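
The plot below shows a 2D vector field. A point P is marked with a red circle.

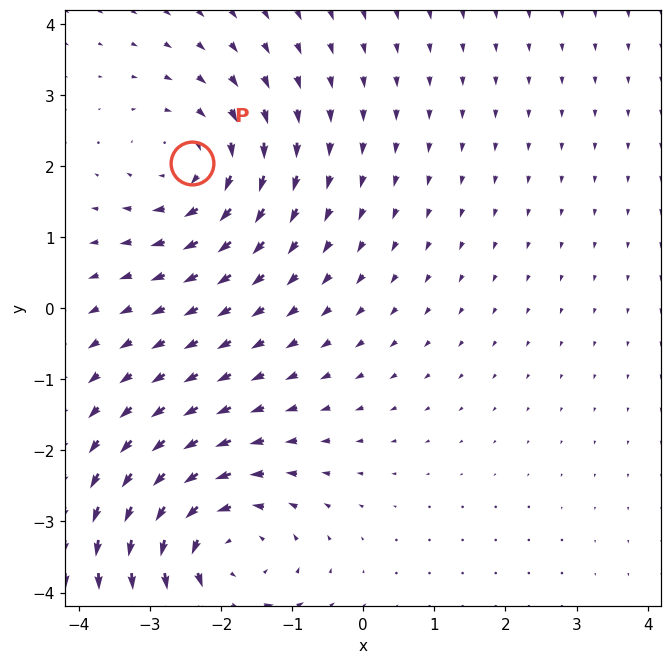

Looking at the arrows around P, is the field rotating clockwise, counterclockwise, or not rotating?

clockwise

Near P at (-2.4, 2.0) the arrows circulate clockwise. The curl (z-component) there is about -3; negative curl means clockwise rotation.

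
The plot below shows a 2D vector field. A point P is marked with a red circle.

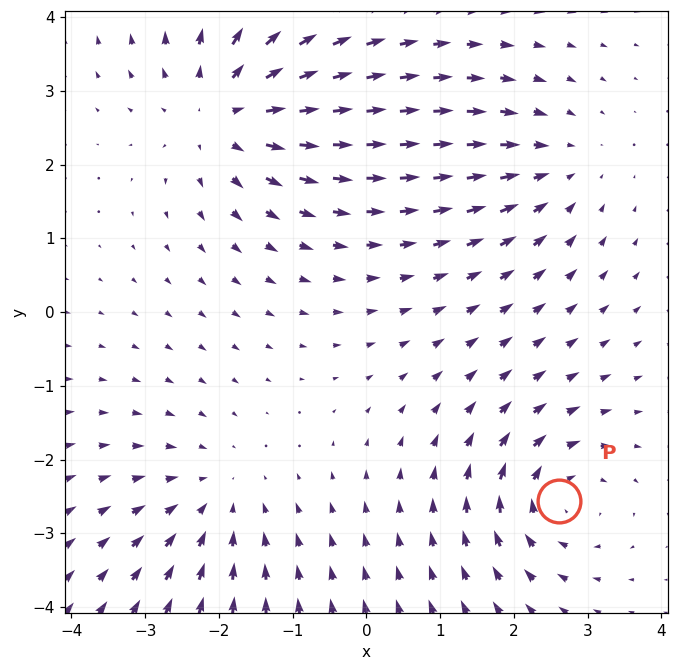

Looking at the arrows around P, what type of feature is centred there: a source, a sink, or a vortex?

At P (2.6, -2.6) the arrows circulate clockwise. Divergence ≈0, curl about -4 — near-zero divergence with nonzero curl is a vortex.

vortex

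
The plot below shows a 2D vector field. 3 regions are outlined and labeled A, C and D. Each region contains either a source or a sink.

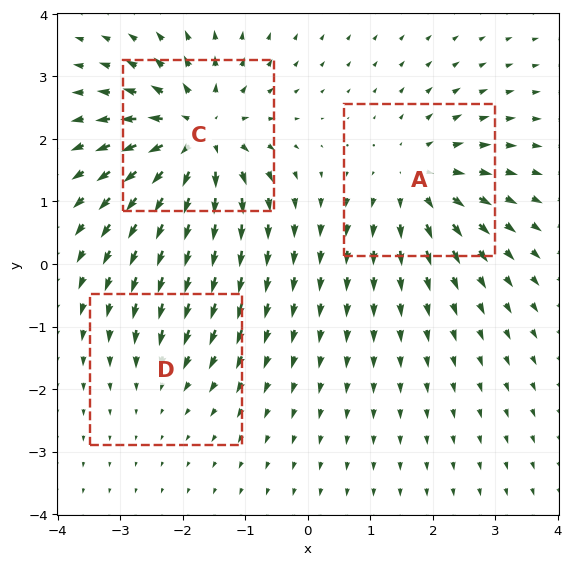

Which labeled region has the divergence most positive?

C

Divergence at each region's feature centre — A: about +4, C: about +6, D: about -2. Region C is most positive.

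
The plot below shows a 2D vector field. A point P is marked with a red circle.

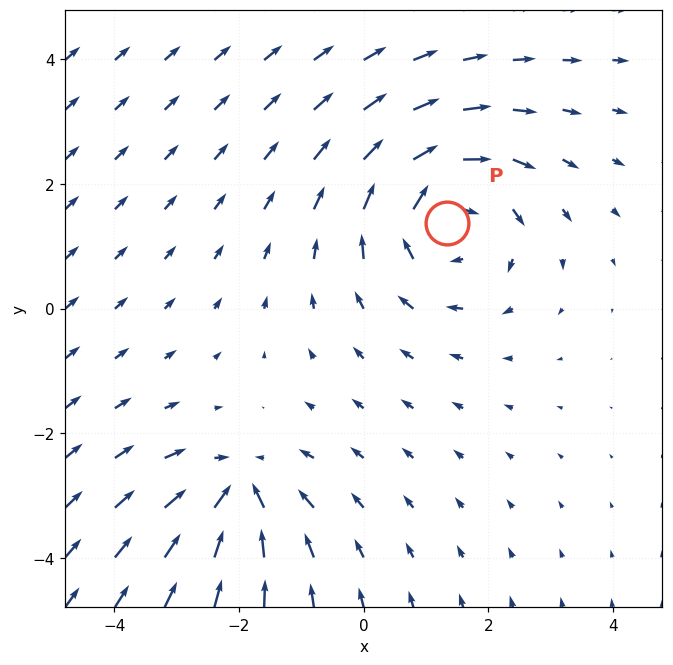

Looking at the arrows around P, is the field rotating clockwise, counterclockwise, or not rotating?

Near P at (1.3, 1.4) the arrows circulate clockwise. The curl (z-component) there is about -4; negative curl means clockwise rotation.

clockwise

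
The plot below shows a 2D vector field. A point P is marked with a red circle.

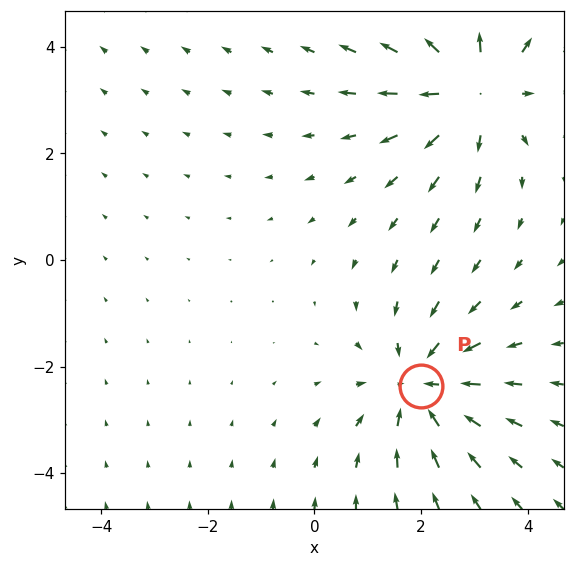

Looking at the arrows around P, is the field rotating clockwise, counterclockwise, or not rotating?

Near P at (2.0, -2.4) the arrows show no circulation. The curl there is ≈0.

not rotating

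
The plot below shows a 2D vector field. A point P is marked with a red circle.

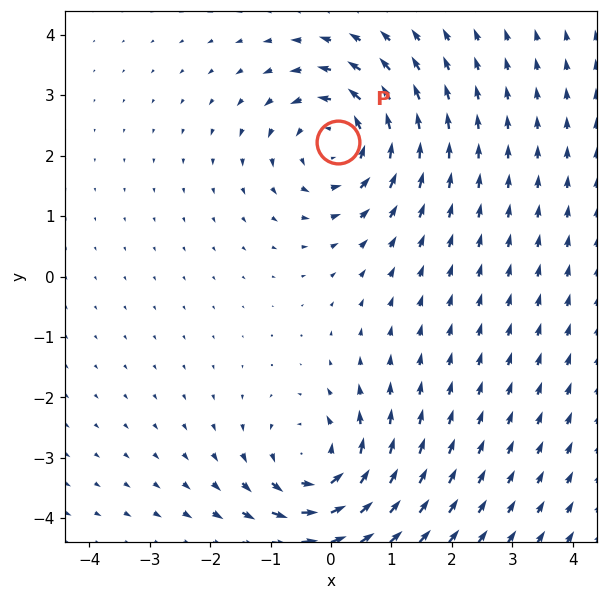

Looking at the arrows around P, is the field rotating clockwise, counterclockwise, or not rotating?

counterclockwise

Near P at (0.1, 2.2) the arrows circulate counterclockwise. The curl (z-component) there is about +5; positive curl means counterclockwise rotation.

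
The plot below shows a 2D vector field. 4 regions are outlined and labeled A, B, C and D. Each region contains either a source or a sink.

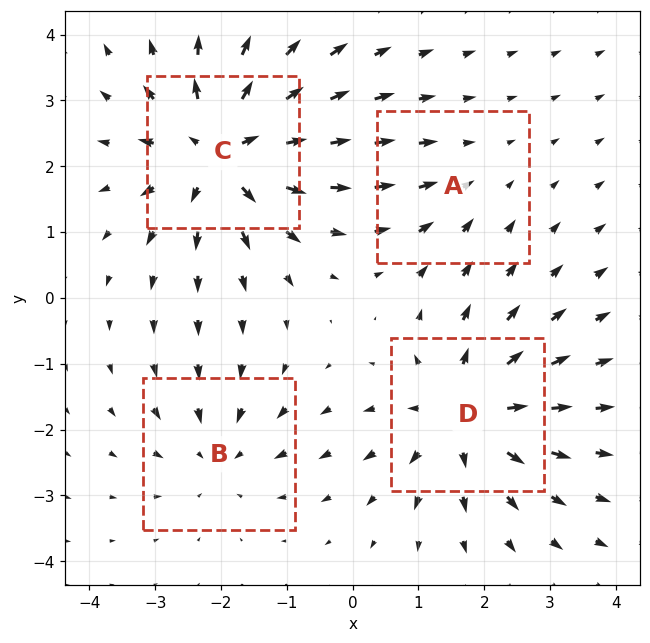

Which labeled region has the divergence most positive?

C

Divergence at each region's feature centre — A: about -2, B: about -3, C: about +7, D: about +5. Region C is most positive.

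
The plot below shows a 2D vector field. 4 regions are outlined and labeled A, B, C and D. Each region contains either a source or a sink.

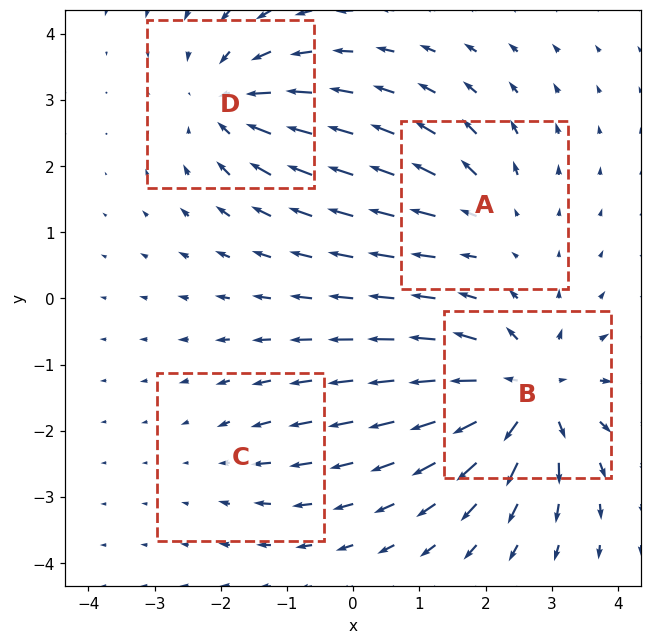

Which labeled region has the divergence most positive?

Divergence at each region's feature centre — A: about +4, B: about +8, C: about -2, D: about -5. Region B is most positive.

B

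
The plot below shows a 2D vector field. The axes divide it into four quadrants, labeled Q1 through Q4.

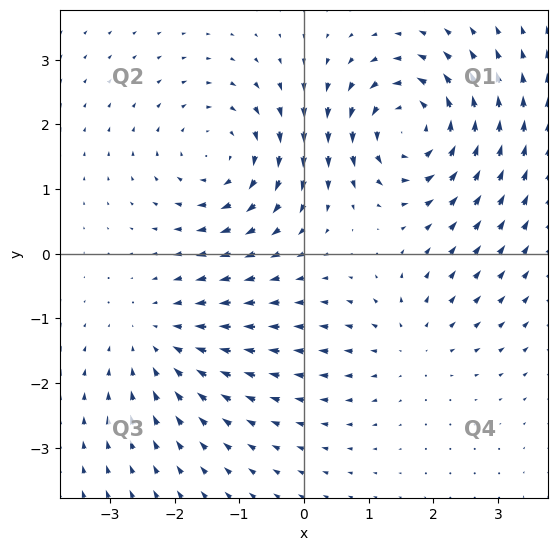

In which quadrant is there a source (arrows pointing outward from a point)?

Q4

The source sits at approximately (1.6, -1.4), which lies in quadrant Q4. The divergence there is about +3, positive as expected for a source.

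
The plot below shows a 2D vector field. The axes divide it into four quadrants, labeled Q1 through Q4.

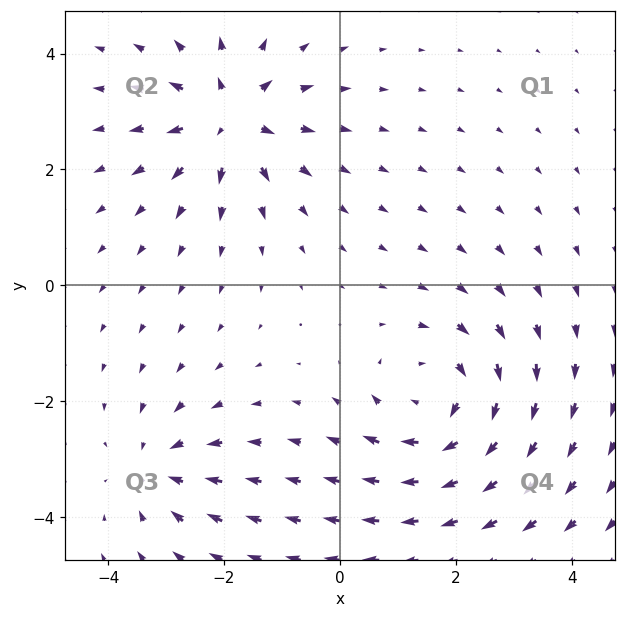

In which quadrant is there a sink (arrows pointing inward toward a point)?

Q3

The sink sits at approximately (-3.1, -3.1), which lies in quadrant Q3. The divergence there is about -3, negative as expected for a sink.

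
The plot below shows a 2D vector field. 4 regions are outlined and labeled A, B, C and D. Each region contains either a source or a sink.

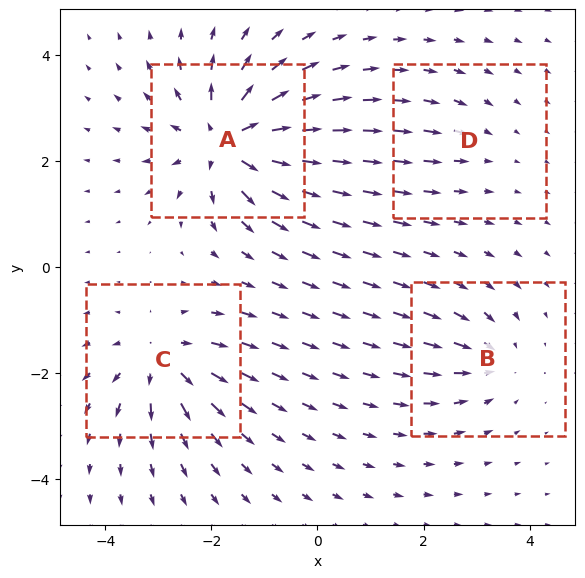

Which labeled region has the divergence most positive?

Divergence at each region's feature centre — A: about +9, B: about -4, C: about +6, D: about -2. Region A is most positive.

A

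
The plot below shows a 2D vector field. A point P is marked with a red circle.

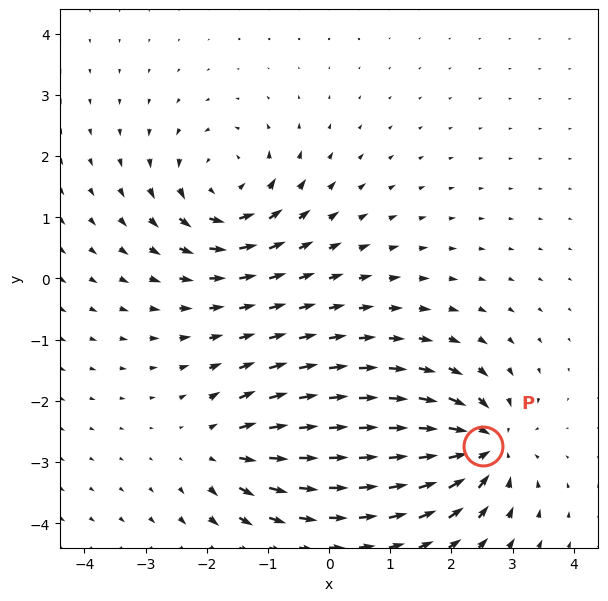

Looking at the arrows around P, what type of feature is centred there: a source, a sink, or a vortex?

sink

At P (2.5, -2.7) the arrows converge inward. Divergence about -6, curl ≈0 — negative divergence with near-zero curl is a sink.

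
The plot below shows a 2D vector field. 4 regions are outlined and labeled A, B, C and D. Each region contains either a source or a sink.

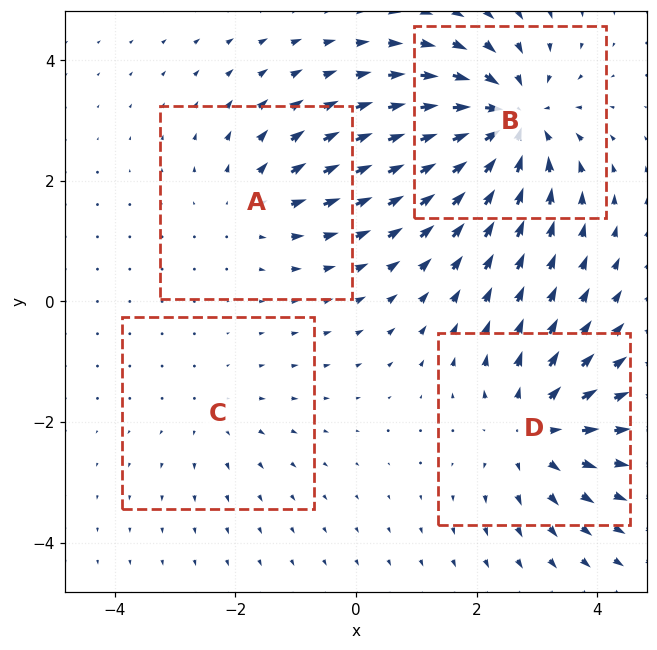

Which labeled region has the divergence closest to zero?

Divergence at each region's feature centre — A: about +3, B: about -6, C: about +2, D: about +5. Region C is closest to zero.

C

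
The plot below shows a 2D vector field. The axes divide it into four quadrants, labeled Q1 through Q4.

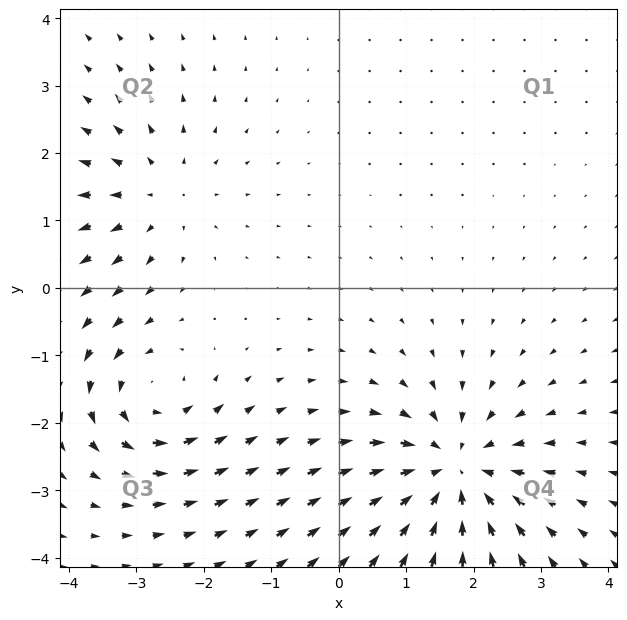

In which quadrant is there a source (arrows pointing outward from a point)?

The source sits at approximately (-2.7, 1.4), which lies in quadrant Q2. The divergence there is about +3, positive as expected for a source.

Q2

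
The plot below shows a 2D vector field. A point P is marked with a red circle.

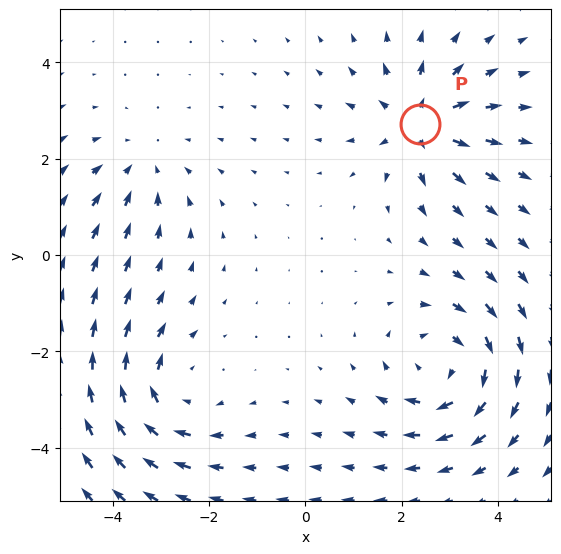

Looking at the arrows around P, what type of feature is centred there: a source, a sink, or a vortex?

At P (2.4, 2.7) the arrows spread outward. Divergence about +5, curl ≈0 — positive divergence with near-zero curl is a source.

source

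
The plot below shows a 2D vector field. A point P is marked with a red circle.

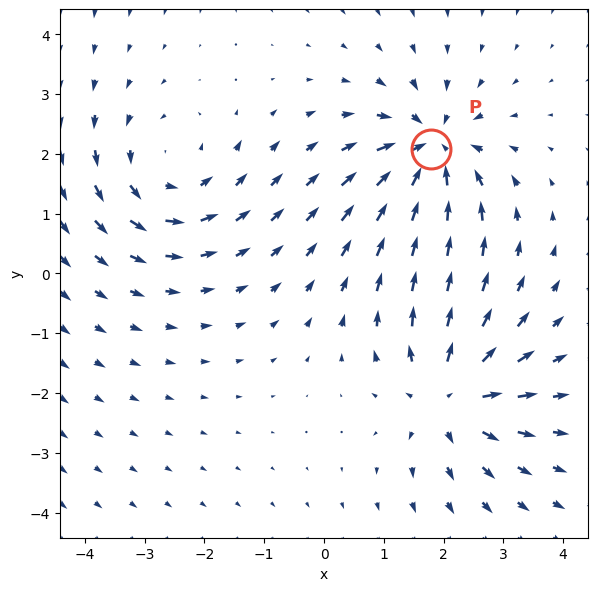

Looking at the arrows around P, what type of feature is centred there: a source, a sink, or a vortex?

sink

At P (1.8, 2.1) the arrows converge inward. Divergence about -6, curl ≈0 — negative divergence with near-zero curl is a sink.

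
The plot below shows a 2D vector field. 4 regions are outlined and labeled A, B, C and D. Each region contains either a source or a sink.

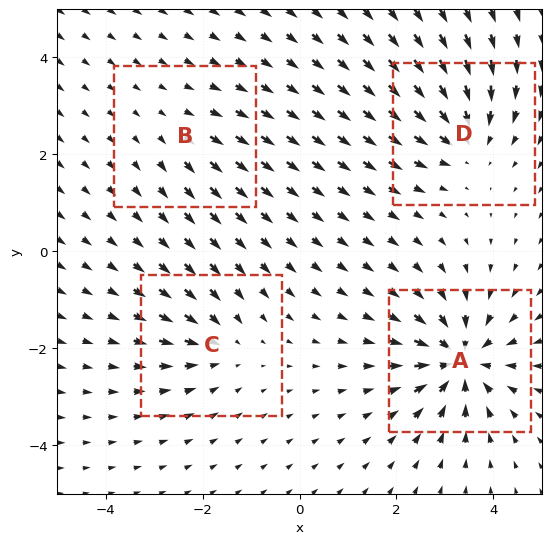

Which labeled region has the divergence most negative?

A

Divergence at each region's feature centre — A: about -8, B: about +2, C: about -4, D: about -5. Region A is most negative.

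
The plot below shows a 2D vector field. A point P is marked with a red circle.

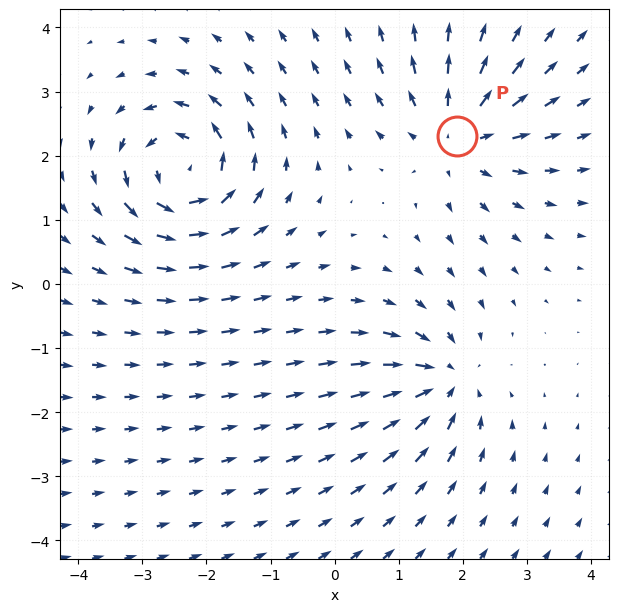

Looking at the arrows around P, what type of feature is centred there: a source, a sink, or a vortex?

source

At P (1.9, 2.3) the arrows spread outward. Divergence about +5, curl ≈0 — positive divergence with near-zero curl is a source.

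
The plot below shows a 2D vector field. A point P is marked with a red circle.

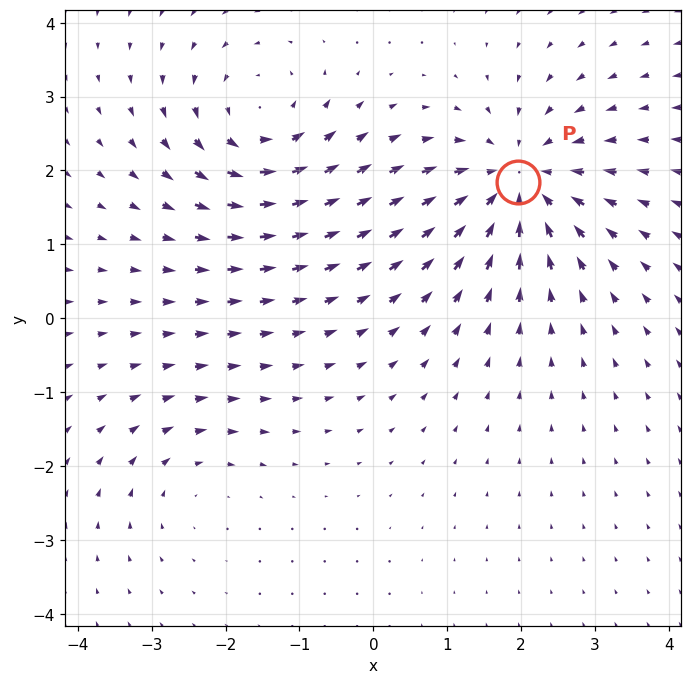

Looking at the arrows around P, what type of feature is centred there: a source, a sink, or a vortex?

sink

At P (2.0, 1.8) the arrows converge inward. Divergence about -5, curl ≈0 — negative divergence with near-zero curl is a sink.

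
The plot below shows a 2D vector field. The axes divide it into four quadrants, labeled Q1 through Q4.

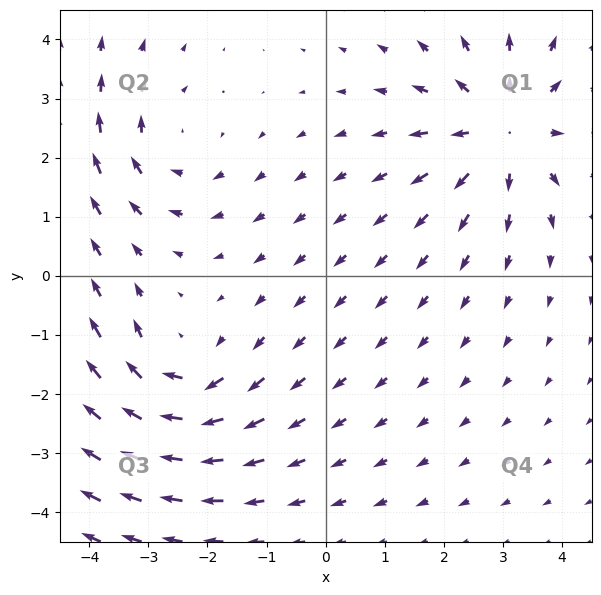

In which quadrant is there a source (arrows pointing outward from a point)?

The source sits at approximately (3.0, 2.5), which lies in quadrant Q1. The divergence there is about +4, positive as expected for a source.

Q1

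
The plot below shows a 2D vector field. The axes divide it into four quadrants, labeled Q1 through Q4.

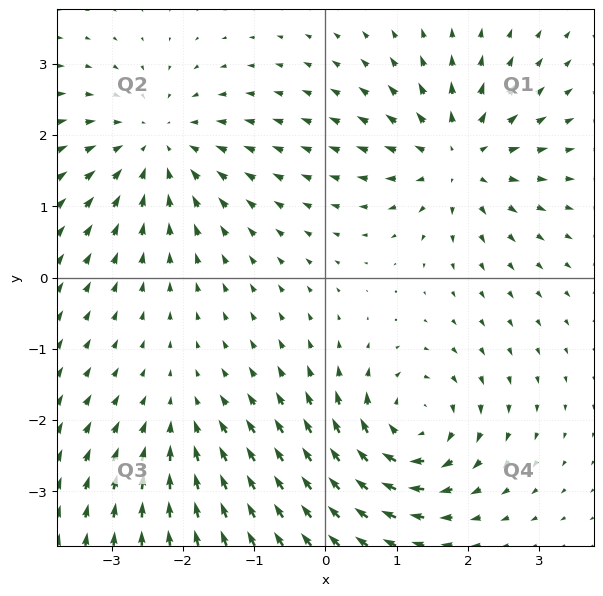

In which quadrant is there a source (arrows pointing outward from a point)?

Q1

The source sits at approximately (1.9, 1.7), which lies in quadrant Q1. The divergence there is about +6, positive as expected for a source.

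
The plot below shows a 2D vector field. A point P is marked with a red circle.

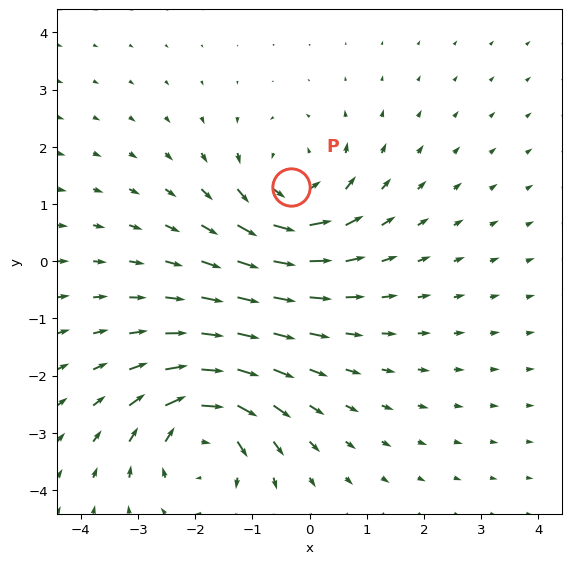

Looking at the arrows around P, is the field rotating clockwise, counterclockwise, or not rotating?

counterclockwise

Near P at (-0.3, 1.3) the arrows circulate counterclockwise. The curl (z-component) there is about +5; positive curl means counterclockwise rotation.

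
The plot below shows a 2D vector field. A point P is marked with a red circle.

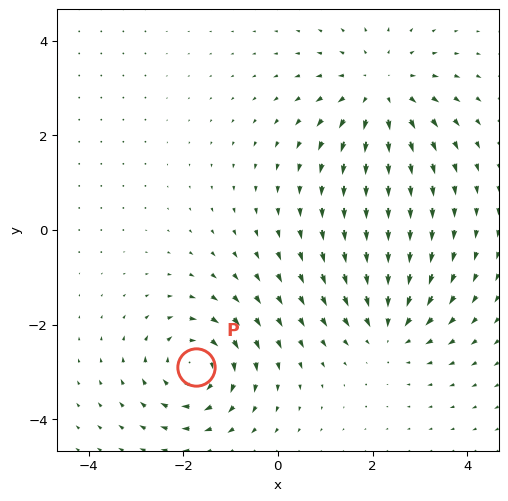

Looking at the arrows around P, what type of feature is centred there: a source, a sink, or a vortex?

At P (-1.7, -2.9) the arrows circulate clockwise. Divergence ≈0, curl about -5 — near-zero divergence with nonzero curl is a vortex.

vortex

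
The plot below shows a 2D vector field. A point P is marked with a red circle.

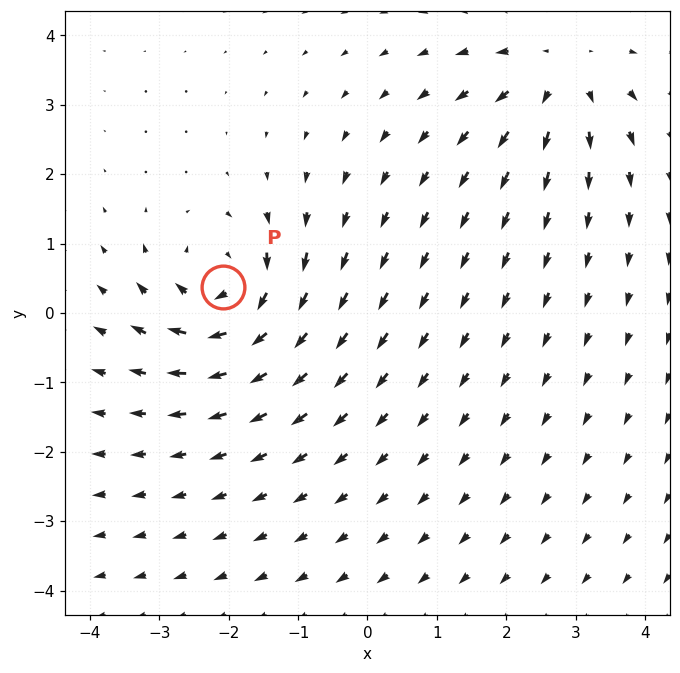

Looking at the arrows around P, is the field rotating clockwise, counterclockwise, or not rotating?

clockwise

Near P at (-2.1, 0.4) the arrows circulate clockwise. The curl (z-component) there is about -6; negative curl means clockwise rotation.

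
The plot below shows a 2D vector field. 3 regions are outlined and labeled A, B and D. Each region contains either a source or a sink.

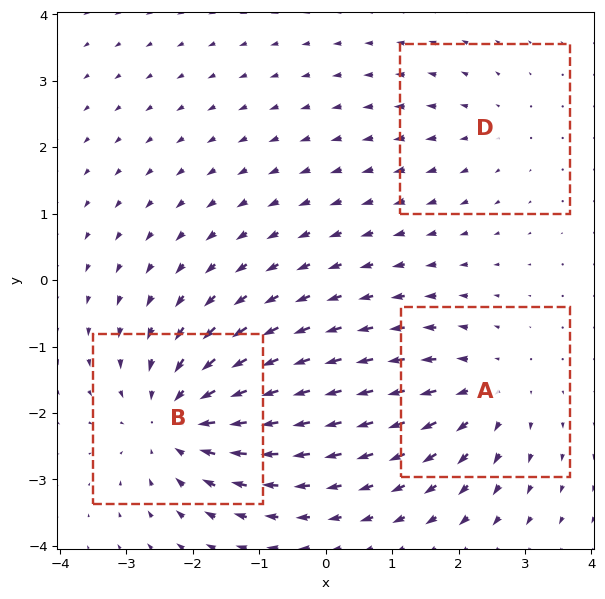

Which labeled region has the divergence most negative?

B

Divergence at each region's feature centre — A: about +3, B: about -4, D: about +2. Region B is most negative.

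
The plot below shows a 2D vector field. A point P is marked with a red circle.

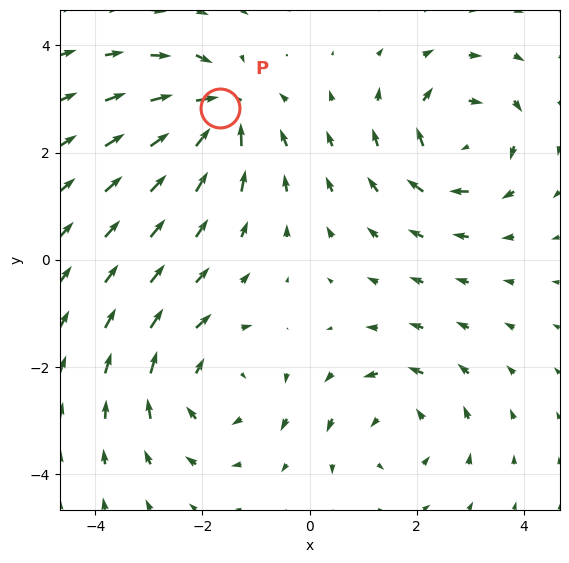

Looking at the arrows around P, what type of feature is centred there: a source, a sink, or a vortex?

sink

At P (-1.7, 2.8) the arrows converge inward. Divergence about -4, curl ≈0 — negative divergence with near-zero curl is a sink.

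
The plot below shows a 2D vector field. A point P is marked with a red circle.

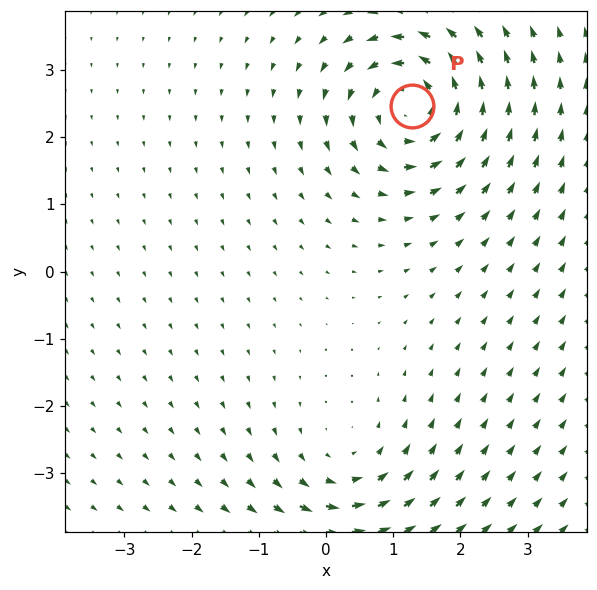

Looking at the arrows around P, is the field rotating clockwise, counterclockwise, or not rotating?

counterclockwise

Near P at (1.3, 2.5) the arrows circulate counterclockwise. The curl (z-component) there is about +4; positive curl means counterclockwise rotation.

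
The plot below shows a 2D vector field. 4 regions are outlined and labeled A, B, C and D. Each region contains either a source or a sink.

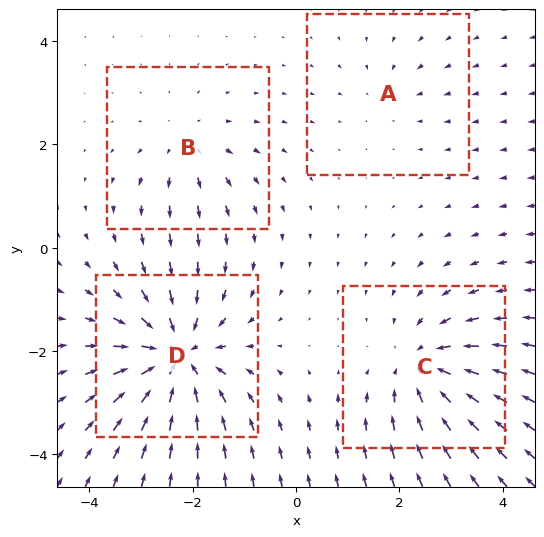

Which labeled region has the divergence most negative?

D

Divergence at each region's feature centre — A: about -2, B: about +3, C: about -5, D: about -7. Region D is most negative.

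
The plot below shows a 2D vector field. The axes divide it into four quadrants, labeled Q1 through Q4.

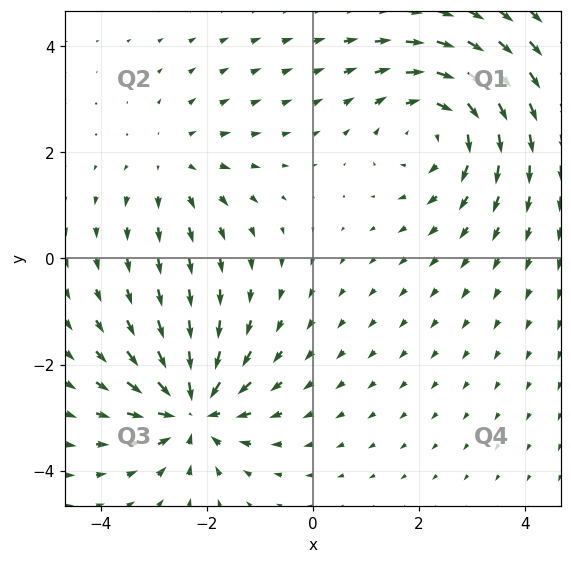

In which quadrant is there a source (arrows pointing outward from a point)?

Q2

The source sits at approximately (-2.6, 1.8), which lies in quadrant Q2. The divergence there is about +2, positive as expected for a source.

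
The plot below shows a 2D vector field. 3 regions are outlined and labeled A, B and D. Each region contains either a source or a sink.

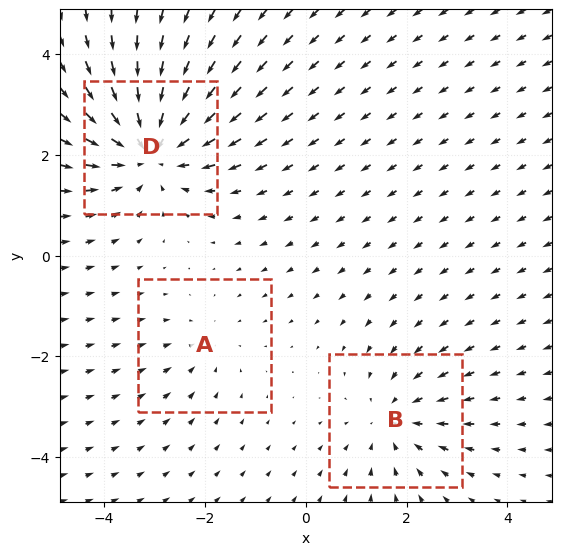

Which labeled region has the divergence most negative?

Divergence at each region's feature centre — A: about -2, B: about -3, D: about -4. Region D is most negative.

D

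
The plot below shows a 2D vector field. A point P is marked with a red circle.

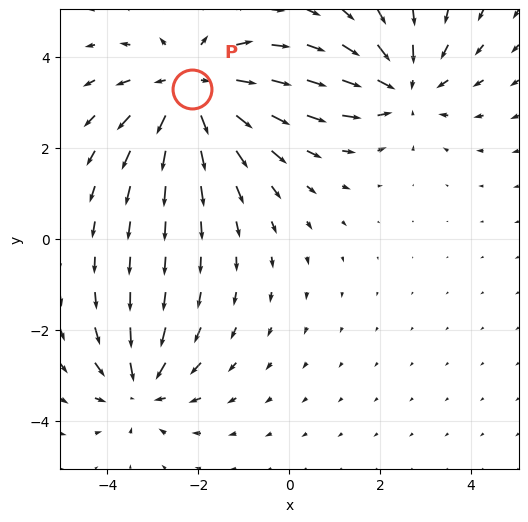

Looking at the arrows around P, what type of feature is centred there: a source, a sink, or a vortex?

At P (-2.1, 3.3) the arrows spread outward. Divergence about +4, curl ≈0 — positive divergence with near-zero curl is a source.

source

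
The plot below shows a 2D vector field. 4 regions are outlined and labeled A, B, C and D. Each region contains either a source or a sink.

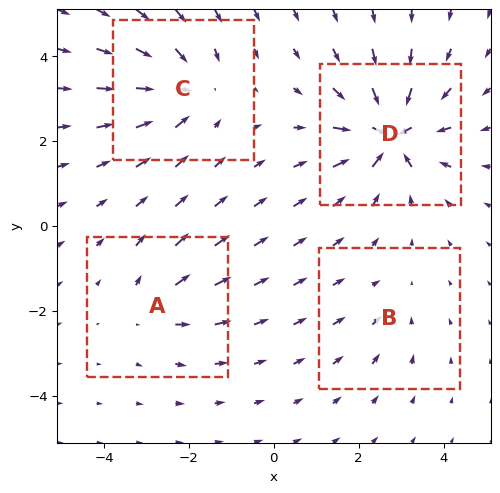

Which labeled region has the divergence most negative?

D

Divergence at each region's feature centre — A: about +4, B: about -2, C: about -5, D: about -8. Region D is most negative.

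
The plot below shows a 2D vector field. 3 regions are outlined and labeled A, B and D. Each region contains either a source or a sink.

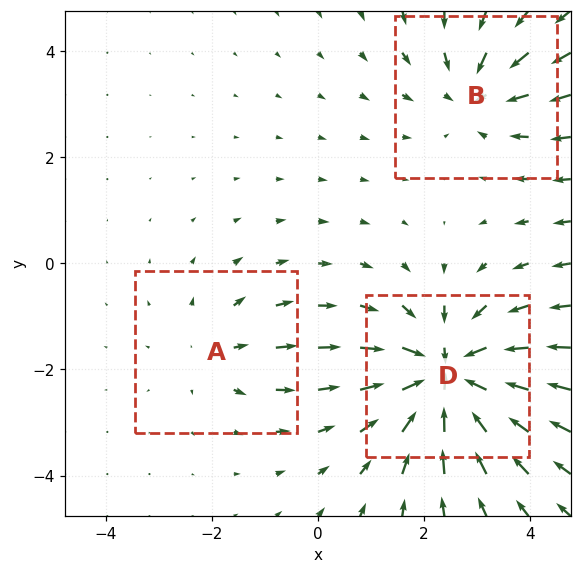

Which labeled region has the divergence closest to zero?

A

Divergence at each region's feature centre — A: about +2, B: about -3, D: about -5. Region A is closest to zero.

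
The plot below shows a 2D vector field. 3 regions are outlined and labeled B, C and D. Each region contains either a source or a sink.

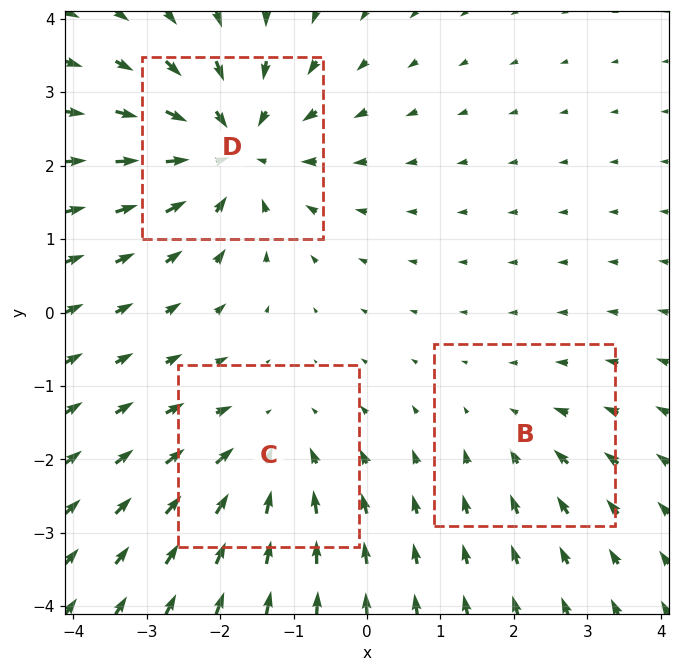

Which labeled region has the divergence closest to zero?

B

Divergence at each region's feature centre — B: about -2, C: about -3, D: about -5. Region B is closest to zero.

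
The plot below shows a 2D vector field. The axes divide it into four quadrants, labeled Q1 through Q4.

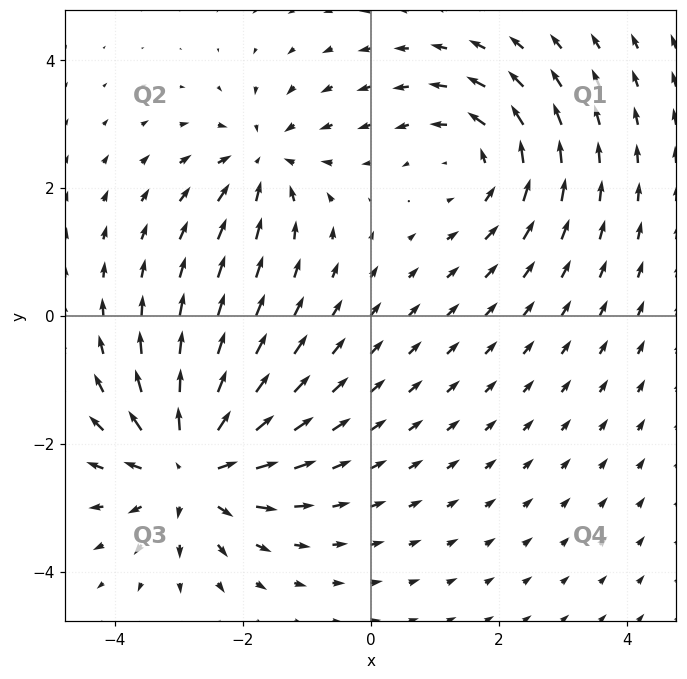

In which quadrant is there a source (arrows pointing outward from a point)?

Q3

The source sits at approximately (-2.8, -2.4), which lies in quadrant Q3. The divergence there is about +5, positive as expected for a source.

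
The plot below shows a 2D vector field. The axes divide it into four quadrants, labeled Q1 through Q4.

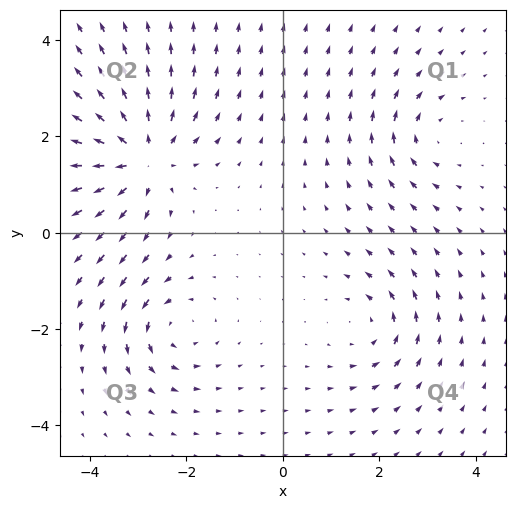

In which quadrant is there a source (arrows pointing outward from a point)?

Q2

The source sits at approximately (-2.9, 1.6), which lies in quadrant Q2. The divergence there is about +6, positive as expected for a source.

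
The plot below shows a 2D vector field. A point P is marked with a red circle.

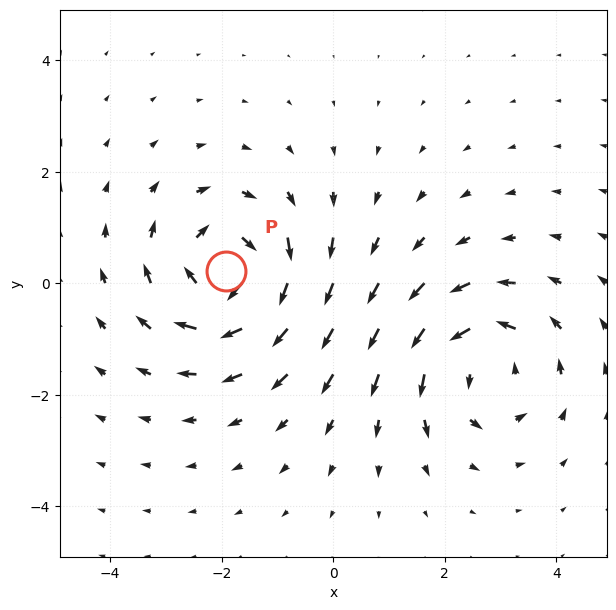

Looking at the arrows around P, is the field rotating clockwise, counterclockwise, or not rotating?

clockwise

Near P at (-1.9, 0.2) the arrows circulate clockwise. The curl (z-component) there is about -6; negative curl means clockwise rotation.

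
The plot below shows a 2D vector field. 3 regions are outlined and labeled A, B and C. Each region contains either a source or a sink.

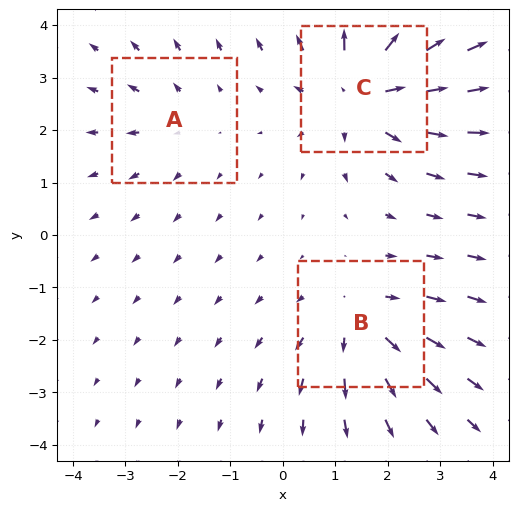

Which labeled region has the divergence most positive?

Divergence at each region's feature centre — A: about +2, B: about +3, C: about +4. Region C is most positive.

C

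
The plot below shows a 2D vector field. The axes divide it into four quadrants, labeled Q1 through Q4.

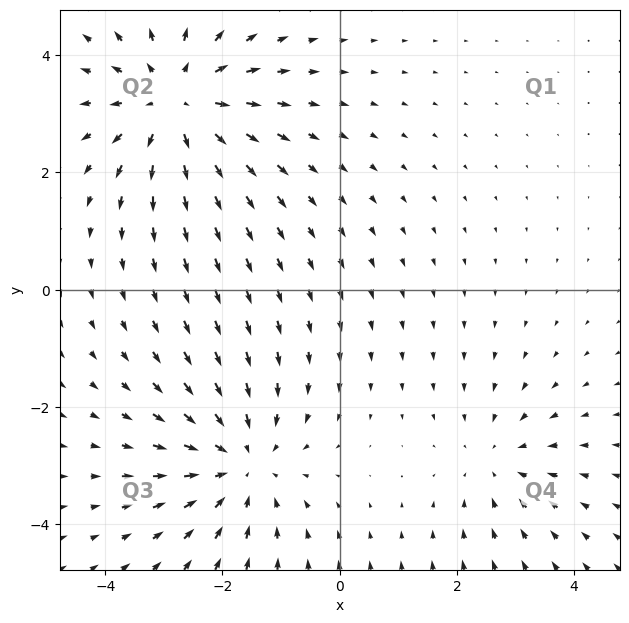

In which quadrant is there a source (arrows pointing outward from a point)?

The source sits at approximately (-2.8, 3.2), which lies in quadrant Q2. The divergence there is about +4, positive as expected for a source.

Q2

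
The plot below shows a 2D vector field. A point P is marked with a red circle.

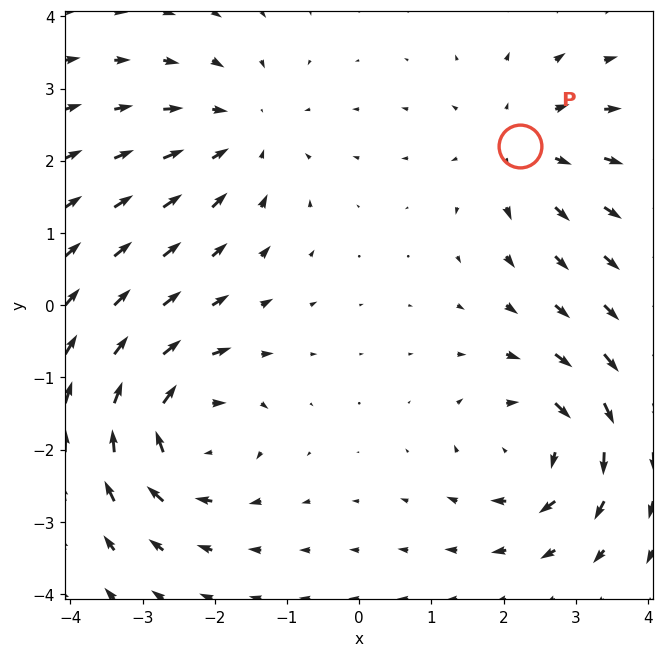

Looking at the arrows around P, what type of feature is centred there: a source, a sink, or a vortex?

At P (2.2, 2.2) the arrows spread outward. Divergence about +4, curl ≈0 — positive divergence with near-zero curl is a source.

source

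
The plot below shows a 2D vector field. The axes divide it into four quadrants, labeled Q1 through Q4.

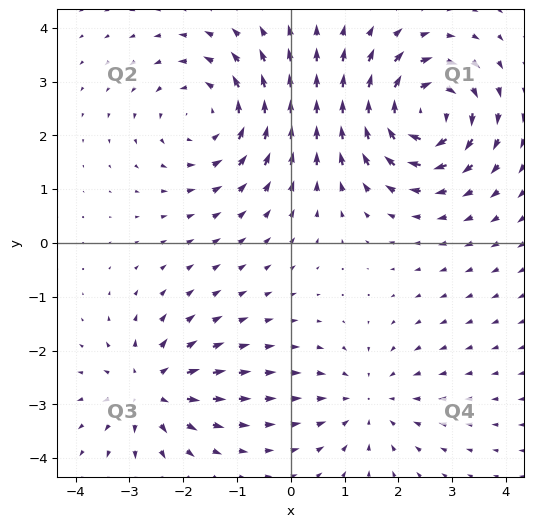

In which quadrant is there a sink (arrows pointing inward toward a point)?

The sink sits at approximately (1.4, -2.9), which lies in quadrant Q4. The divergence there is about -3, negative as expected for a sink.

Q4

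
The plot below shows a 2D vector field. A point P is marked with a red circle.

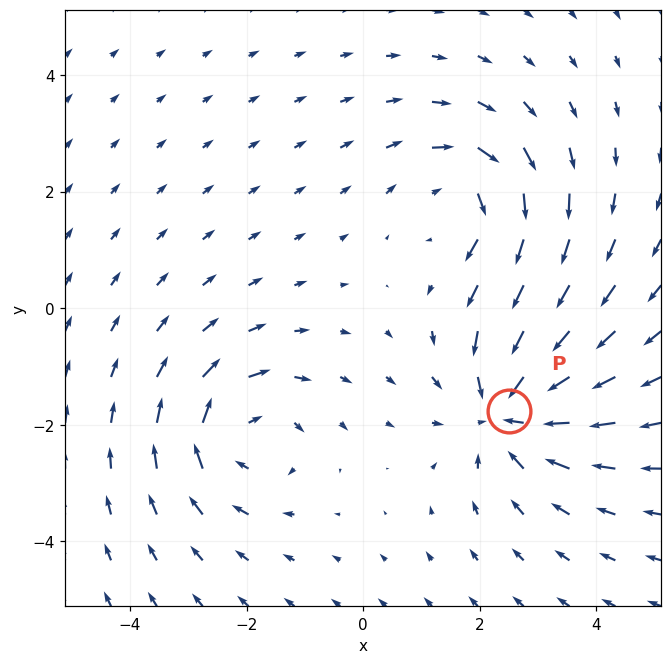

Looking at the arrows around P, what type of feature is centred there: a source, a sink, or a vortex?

At P (2.5, -1.8) the arrows converge inward. Divergence about -5, curl ≈0 — negative divergence with near-zero curl is a sink.

sink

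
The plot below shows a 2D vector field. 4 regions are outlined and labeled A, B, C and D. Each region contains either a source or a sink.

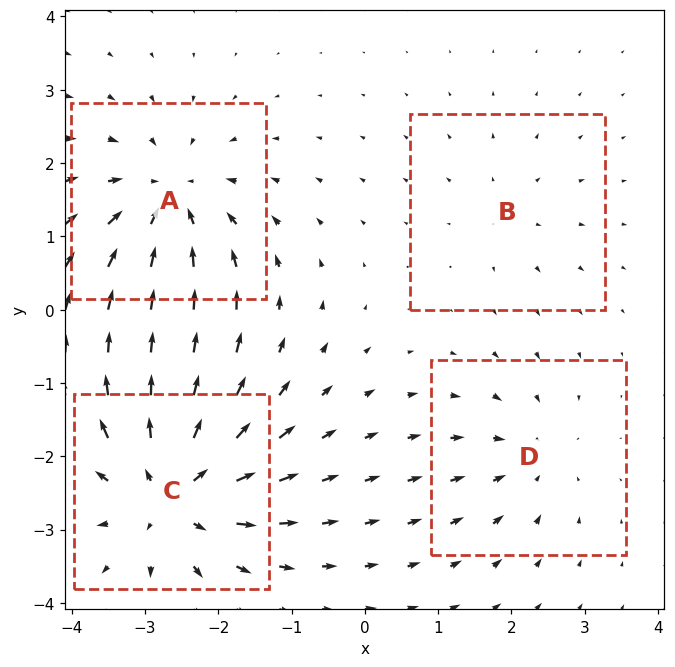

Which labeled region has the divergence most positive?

Divergence at each region's feature centre — A: about -6, B: about +2, C: about +7, D: about -3. Region C is most positive.

C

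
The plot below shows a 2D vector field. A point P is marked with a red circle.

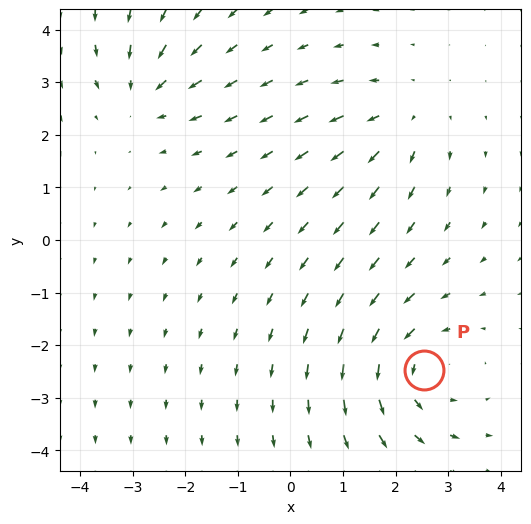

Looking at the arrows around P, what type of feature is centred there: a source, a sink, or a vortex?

vortex

At P (2.5, -2.5) the arrows circulate counterclockwise. Divergence ≈0, curl about +4 — near-zero divergence with nonzero curl is a vortex.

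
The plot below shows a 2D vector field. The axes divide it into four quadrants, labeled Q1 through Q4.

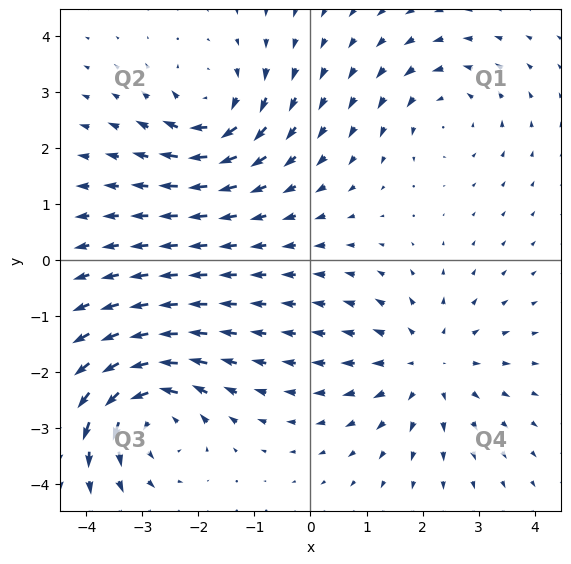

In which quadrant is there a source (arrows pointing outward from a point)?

Q4

The source sits at approximately (2.1, -1.9), which lies in quadrant Q4. The divergence there is about +3, positive as expected for a source.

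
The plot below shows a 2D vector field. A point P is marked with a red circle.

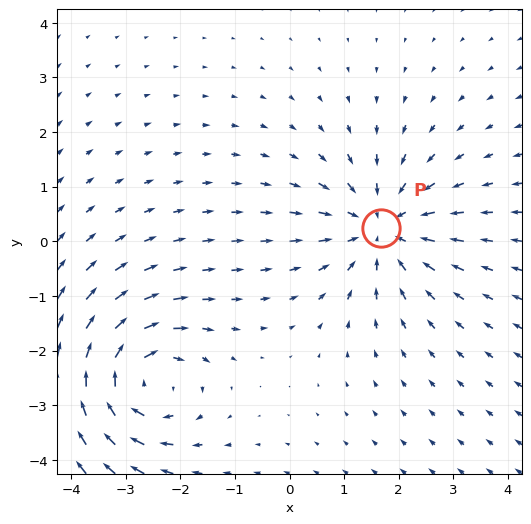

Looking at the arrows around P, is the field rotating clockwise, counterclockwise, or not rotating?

Near P at (1.7, 0.2) the arrows show no circulation. The curl there is ≈0.

not rotating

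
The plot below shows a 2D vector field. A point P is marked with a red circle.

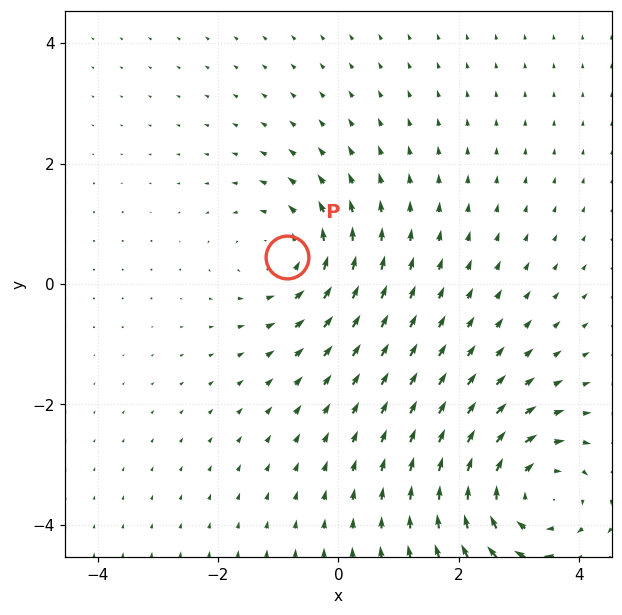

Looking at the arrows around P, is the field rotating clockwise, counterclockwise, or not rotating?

Near P at (-0.9, 0.5) the arrows circulate counterclockwise. The curl (z-component) there is about +3; positive curl means counterclockwise rotation.

counterclockwise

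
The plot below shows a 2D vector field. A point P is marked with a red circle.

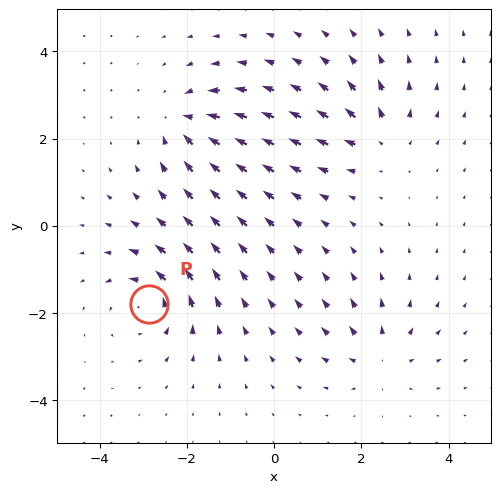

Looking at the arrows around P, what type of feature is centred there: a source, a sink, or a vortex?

vortex

At P (-2.9, -1.8) the arrows circulate counterclockwise. Divergence ≈0, curl about +4 — near-zero divergence with nonzero curl is a vortex.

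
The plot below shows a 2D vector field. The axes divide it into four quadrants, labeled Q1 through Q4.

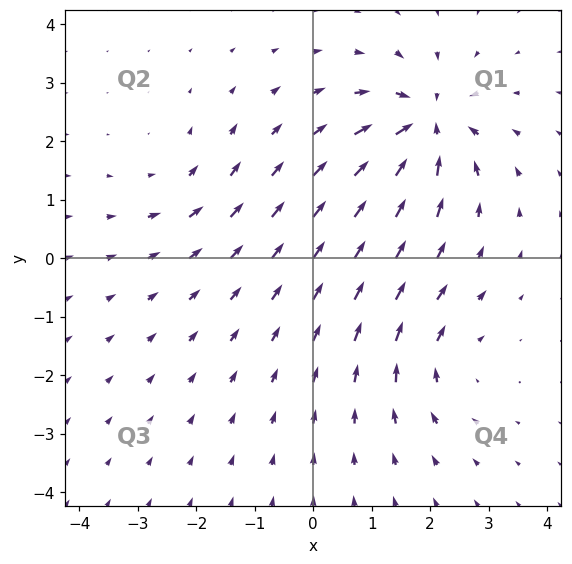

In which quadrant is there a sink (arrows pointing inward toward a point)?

Q1

The sink sits at approximately (1.9, 2.3), which lies in quadrant Q1. The divergence there is about -7, negative as expected for a sink.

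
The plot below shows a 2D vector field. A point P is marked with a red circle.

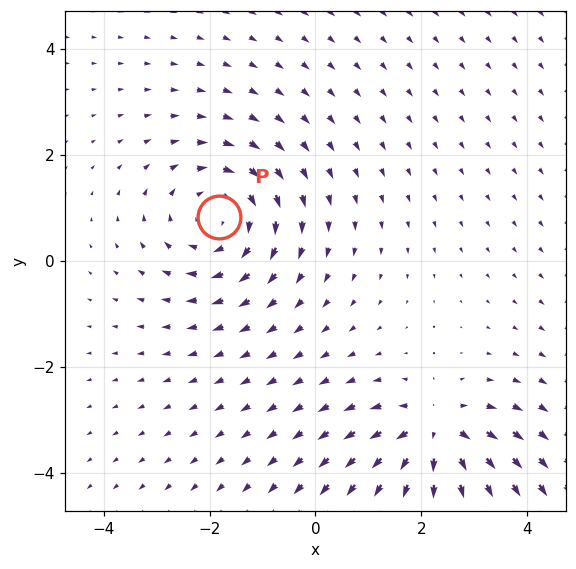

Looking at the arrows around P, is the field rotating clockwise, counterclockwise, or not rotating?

Near P at (-1.8, 0.8) the arrows circulate clockwise. The curl (z-component) there is about -4; negative curl means clockwise rotation.

clockwise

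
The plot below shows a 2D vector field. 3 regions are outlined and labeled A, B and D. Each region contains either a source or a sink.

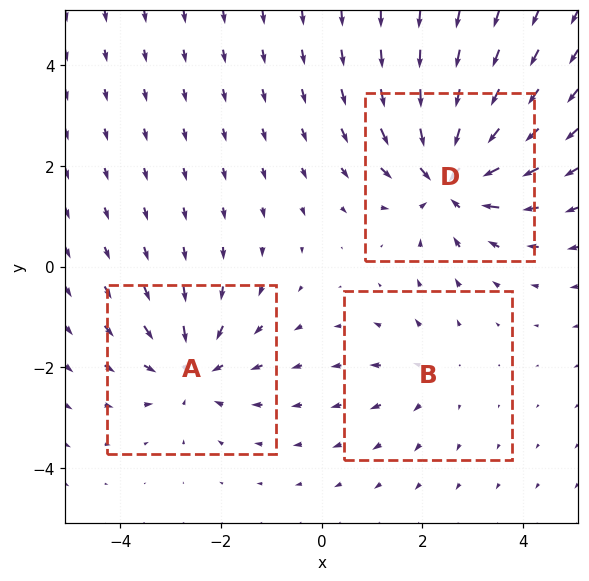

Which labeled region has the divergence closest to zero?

Divergence at each region's feature centre — A: about -3, B: about +2, D: about -5. Region B is closest to zero.

B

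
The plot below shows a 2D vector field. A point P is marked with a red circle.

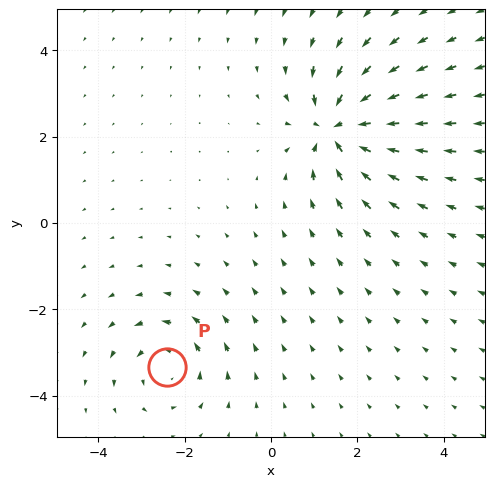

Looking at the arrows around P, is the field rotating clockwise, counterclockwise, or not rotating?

Near P at (-2.4, -3.3) the arrows circulate counterclockwise. The curl (z-component) there is about +3; positive curl means counterclockwise rotation.

counterclockwise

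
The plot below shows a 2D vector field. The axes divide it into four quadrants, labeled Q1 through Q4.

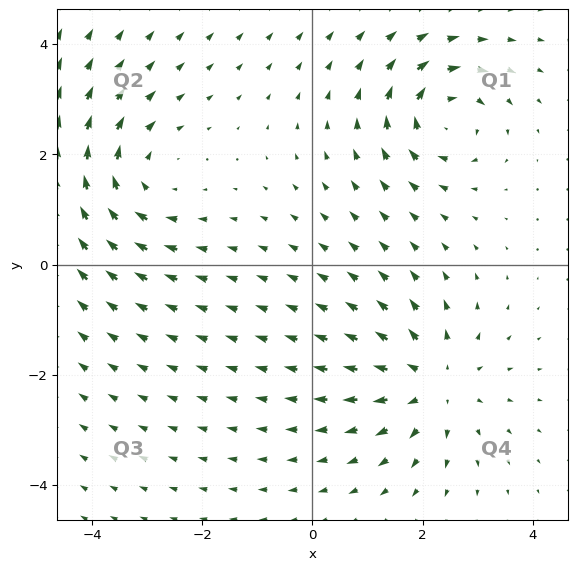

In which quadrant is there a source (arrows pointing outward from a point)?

The source sits at approximately (2.2, -2.2), which lies in quadrant Q4. The divergence there is about +3, positive as expected for a source.

Q4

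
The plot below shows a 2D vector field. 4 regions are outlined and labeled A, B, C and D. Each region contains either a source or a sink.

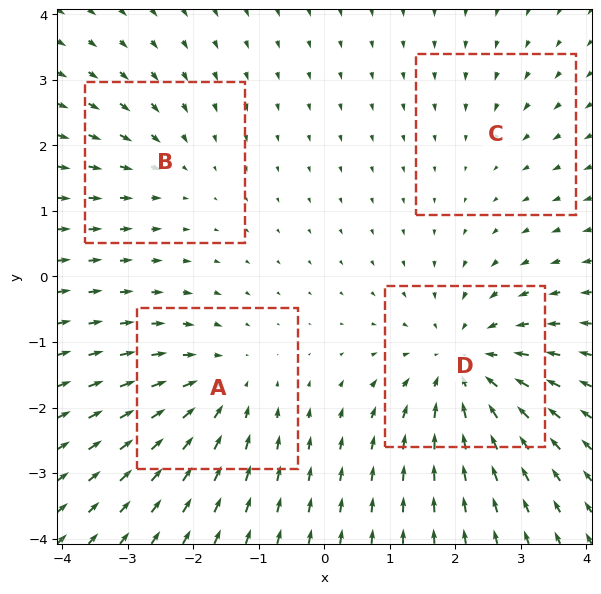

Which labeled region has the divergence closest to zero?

C

Divergence at each region's feature centre — A: about -4, B: about -3, C: about -2, D: about -6. Region C is closest to zero.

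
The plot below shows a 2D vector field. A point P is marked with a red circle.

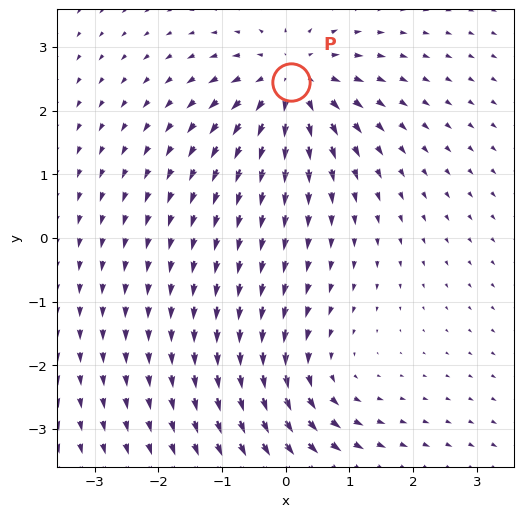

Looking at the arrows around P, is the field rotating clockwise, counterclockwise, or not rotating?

not rotating

Near P at (0.1, 2.4) the arrows show no circulation. The curl there is ≈0.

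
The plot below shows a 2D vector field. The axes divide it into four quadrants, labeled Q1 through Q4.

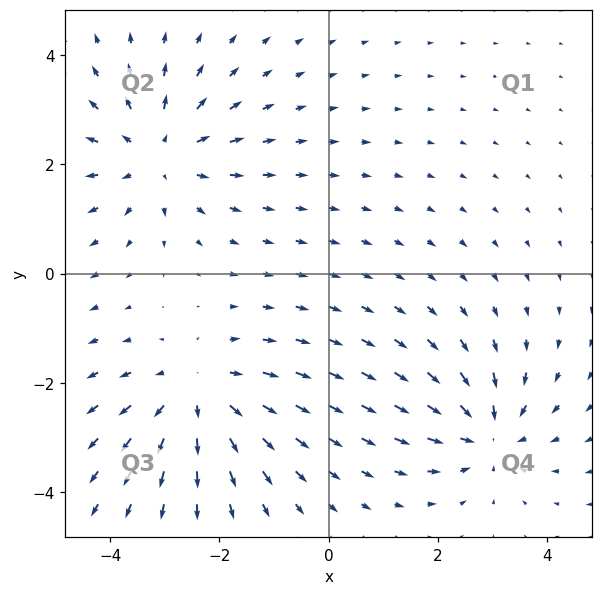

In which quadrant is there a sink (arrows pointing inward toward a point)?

The sink sits at approximately (2.9, -2.9), which lies in quadrant Q4. The divergence there is about -4, negative as expected for a sink.

Q4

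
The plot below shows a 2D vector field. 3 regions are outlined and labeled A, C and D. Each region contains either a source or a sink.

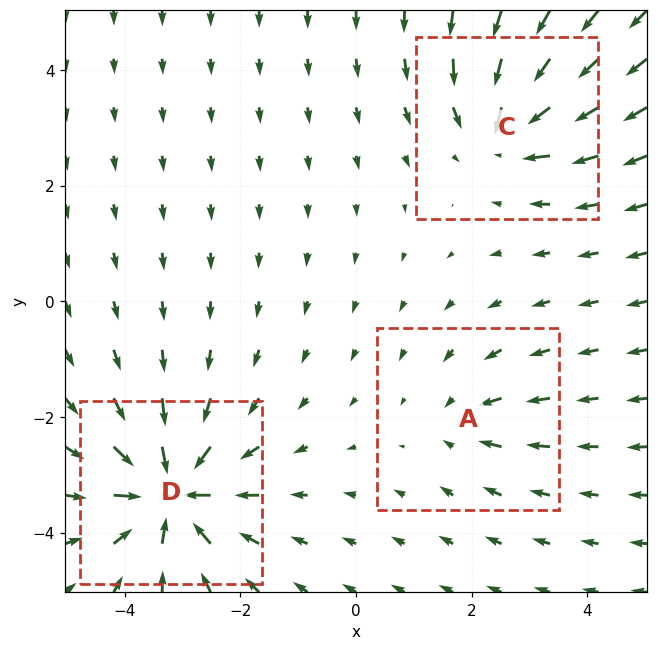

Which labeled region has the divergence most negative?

D

Divergence at each region's feature centre — A: about -2, C: about -4, D: about -6. Region D is most negative.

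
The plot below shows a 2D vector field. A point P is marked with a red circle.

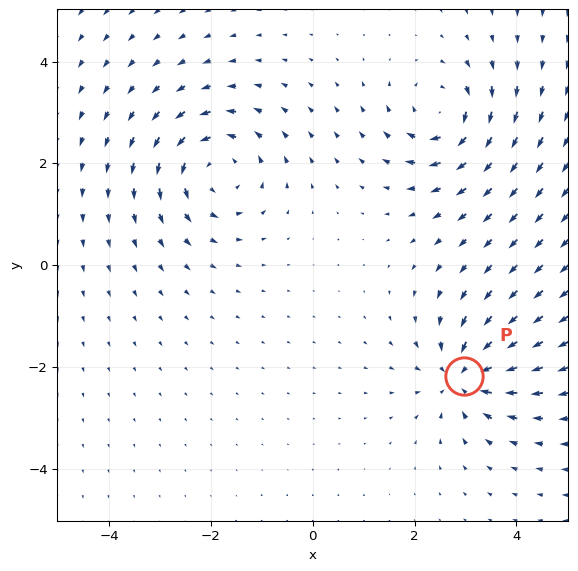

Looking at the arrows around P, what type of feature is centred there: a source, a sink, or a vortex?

At P (3.0, -2.2) the arrows converge inward. Divergence about -6, curl ≈0 — negative divergence with near-zero curl is a sink.

sink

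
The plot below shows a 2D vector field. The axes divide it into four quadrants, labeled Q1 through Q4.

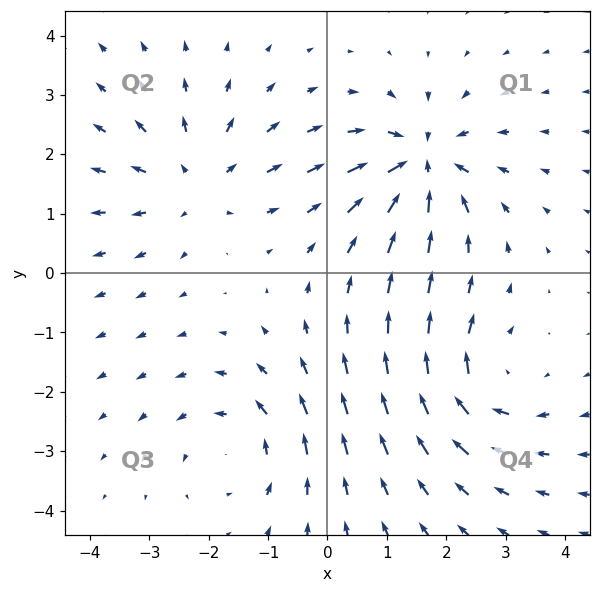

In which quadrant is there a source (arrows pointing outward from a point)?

Q2

The source sits at approximately (-2.2, 1.5), which lies in quadrant Q2. The divergence there is about +3, positive as expected for a source.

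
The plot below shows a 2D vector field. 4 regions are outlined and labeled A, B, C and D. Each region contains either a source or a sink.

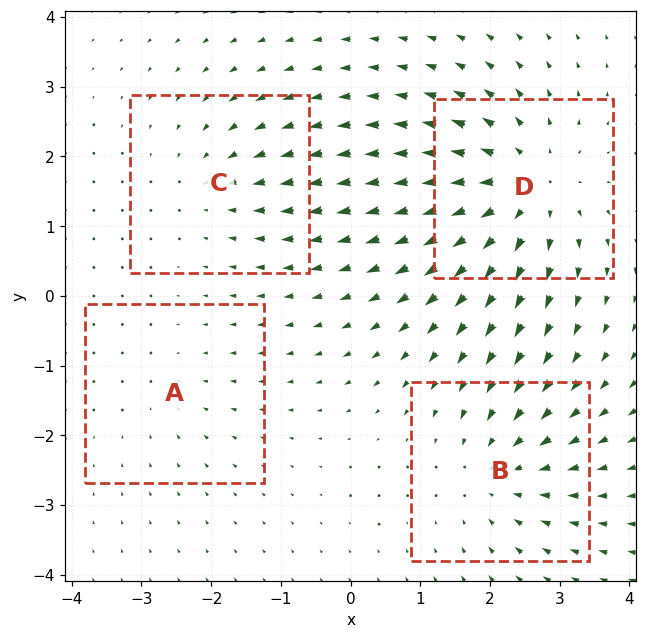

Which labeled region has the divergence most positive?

D

Divergence at each region's feature centre — A: about -2, B: about -4, C: about -3, D: about +6. Region D is most positive.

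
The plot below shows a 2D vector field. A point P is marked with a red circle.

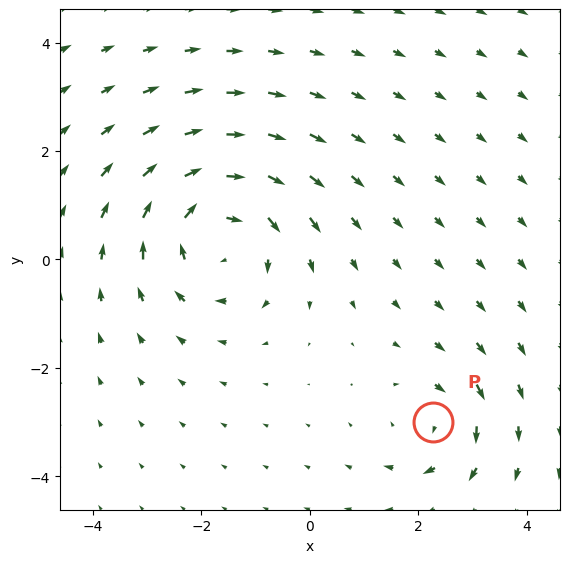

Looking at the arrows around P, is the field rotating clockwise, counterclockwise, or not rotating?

Near P at (2.3, -3.0) the arrows circulate clockwise. The curl (z-component) there is about -3; negative curl means clockwise rotation.

clockwise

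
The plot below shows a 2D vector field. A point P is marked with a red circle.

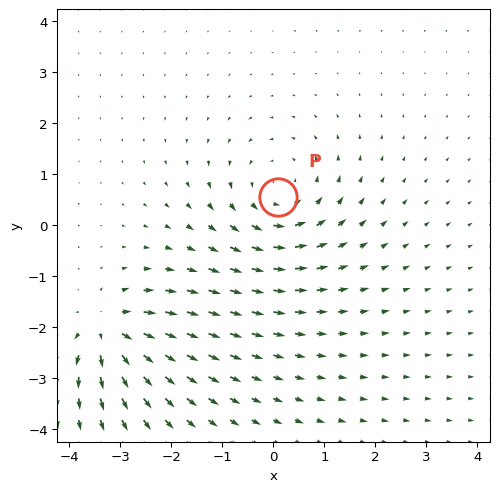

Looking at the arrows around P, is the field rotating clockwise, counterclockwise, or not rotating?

Near P at (0.1, 0.6) the arrows circulate counterclockwise. The curl (z-component) there is about +4; positive curl means counterclockwise rotation.

counterclockwise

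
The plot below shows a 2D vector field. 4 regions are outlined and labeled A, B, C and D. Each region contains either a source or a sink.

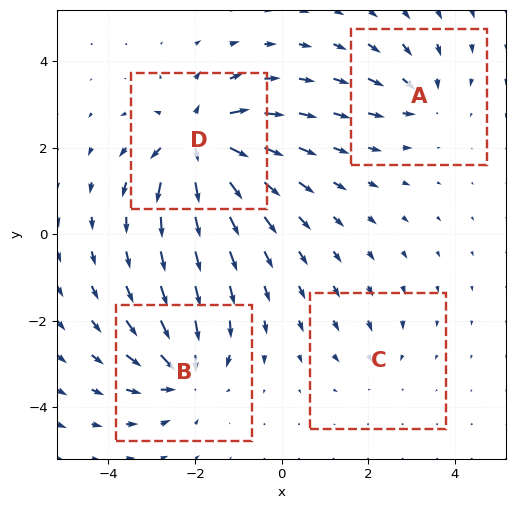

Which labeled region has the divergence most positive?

D

Divergence at each region's feature centre — A: about -4, B: about -6, C: about -3, D: about +8. Region D is most positive.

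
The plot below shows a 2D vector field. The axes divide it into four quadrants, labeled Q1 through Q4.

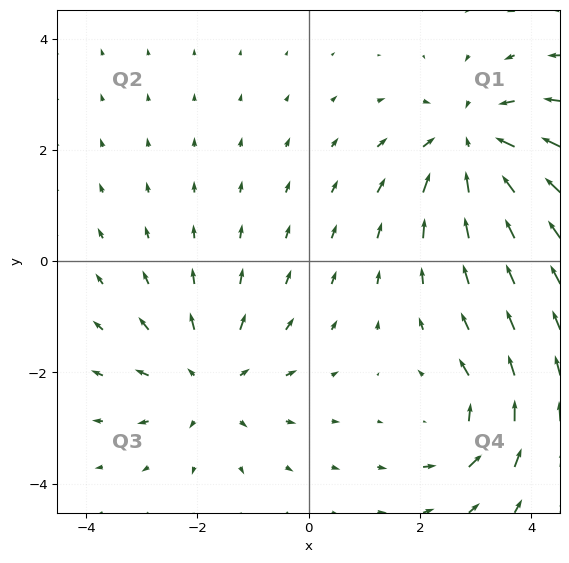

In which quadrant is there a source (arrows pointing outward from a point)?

The source sits at approximately (-1.8, -2.2), which lies in quadrant Q3. The divergence there is about +3, positive as expected for a source.

Q3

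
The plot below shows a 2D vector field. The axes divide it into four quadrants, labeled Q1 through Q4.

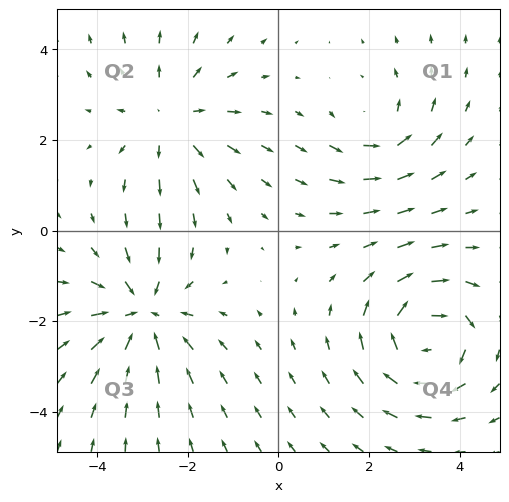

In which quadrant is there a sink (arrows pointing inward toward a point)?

The sink sits at approximately (-3.0, -1.8), which lies in quadrant Q3. The divergence there is about -5, negative as expected for a sink.

Q3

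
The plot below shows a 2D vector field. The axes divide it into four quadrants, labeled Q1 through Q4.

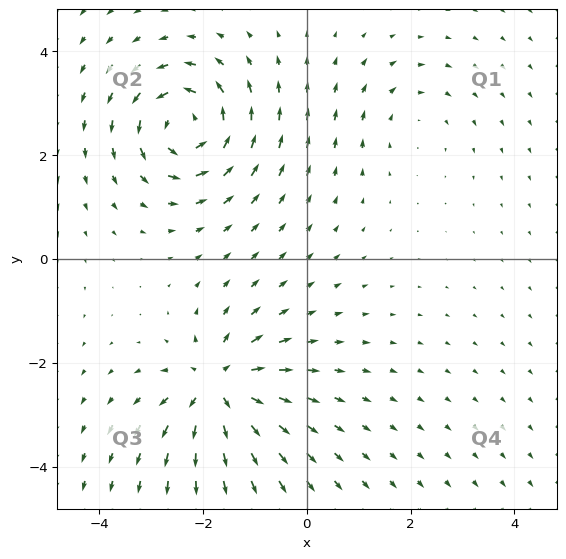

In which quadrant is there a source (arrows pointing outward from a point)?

Q3

The source sits at approximately (-1.7, -2.5), which lies in quadrant Q3. The divergence there is about +6, positive as expected for a source.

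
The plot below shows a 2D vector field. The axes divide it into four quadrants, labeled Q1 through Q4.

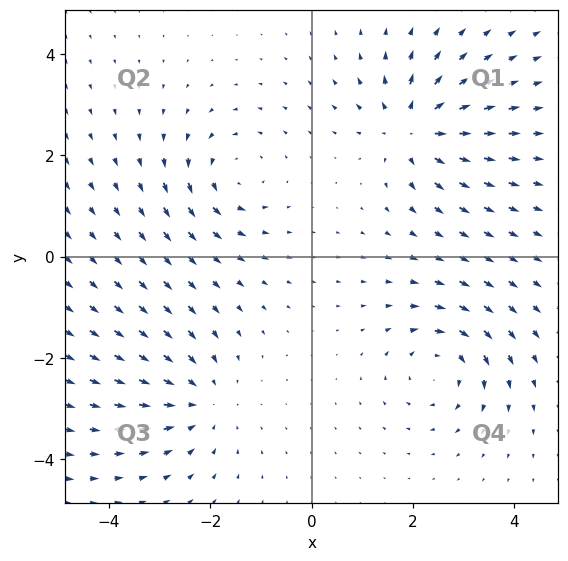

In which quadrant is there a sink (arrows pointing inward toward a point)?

The sink sits at approximately (-2.2, -2.8), which lies in quadrant Q3. The divergence there is about -4, negative as expected for a sink.

Q3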